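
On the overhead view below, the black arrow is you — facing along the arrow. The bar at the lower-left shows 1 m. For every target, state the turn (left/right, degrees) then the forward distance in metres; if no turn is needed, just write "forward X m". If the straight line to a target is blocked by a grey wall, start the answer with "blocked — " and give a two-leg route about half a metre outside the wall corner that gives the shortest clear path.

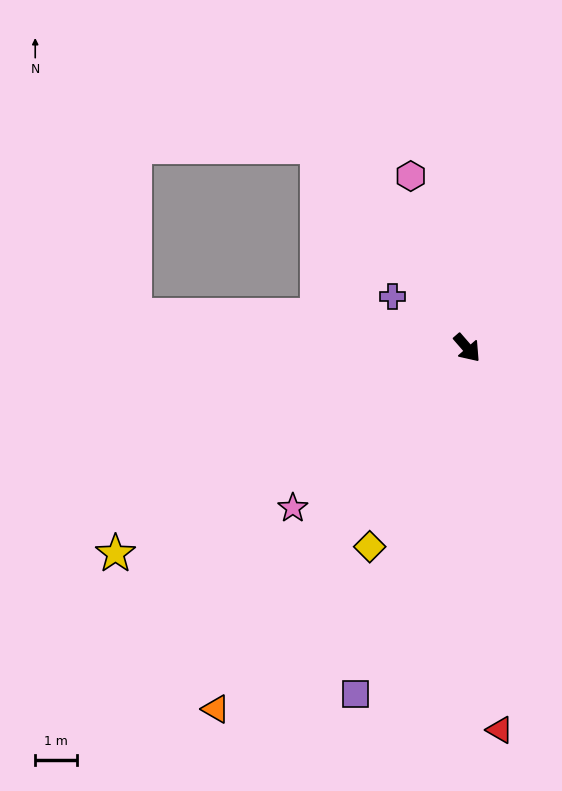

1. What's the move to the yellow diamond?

turn right 67°, forward 5.2 m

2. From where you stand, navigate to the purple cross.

turn right 166°, forward 2.1 m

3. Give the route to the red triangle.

turn right 36°, forward 9.1 m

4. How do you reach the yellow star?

turn right 101°, forward 9.6 m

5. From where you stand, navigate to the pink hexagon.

turn left 157°, forward 4.3 m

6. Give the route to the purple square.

turn right 59°, forward 8.6 m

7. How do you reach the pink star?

turn right 88°, forward 5.6 m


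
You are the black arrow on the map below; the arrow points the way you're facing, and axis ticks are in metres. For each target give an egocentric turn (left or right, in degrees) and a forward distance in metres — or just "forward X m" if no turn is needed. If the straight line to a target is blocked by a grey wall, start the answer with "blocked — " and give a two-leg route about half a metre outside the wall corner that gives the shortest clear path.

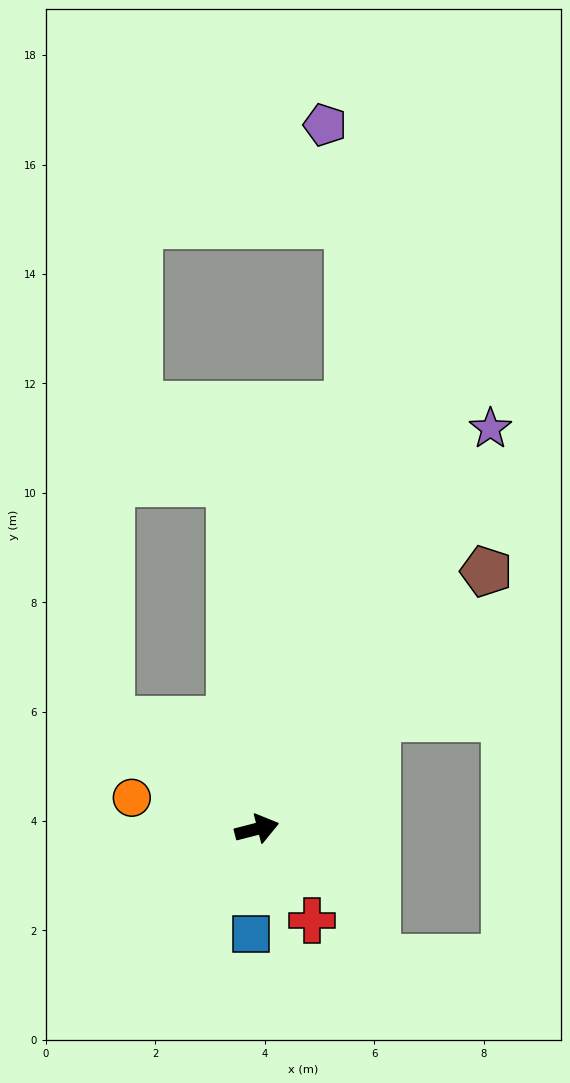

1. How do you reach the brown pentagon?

turn left 34°, forward 6.3 m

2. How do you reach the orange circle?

turn left 152°, forward 2.4 m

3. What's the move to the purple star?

turn left 45°, forward 8.5 m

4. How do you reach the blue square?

turn right 108°, forward 1.9 m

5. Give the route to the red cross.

turn right 73°, forward 2.0 m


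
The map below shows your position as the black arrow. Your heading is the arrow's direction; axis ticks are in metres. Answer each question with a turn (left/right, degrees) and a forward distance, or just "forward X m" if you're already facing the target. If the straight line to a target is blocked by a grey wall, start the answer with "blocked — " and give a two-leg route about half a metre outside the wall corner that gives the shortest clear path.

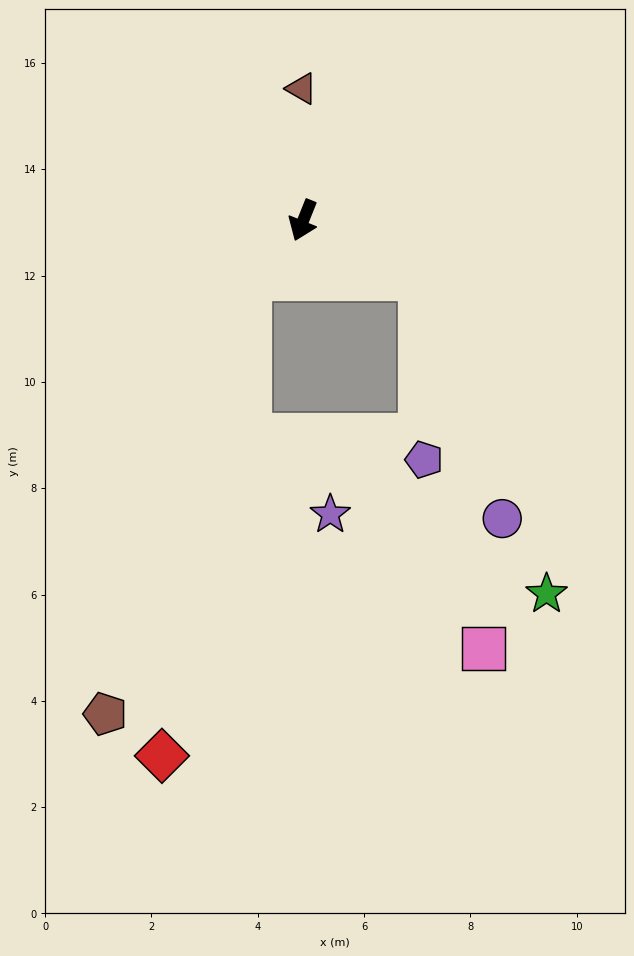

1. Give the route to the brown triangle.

turn right 157°, forward 2.5 m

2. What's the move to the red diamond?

blocked — turn right 21°, forward 1.5 m, then turn left 32°, forward 9.1 m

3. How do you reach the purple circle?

blocked — turn left 86°, forward 2.5 m, then turn right 46°, forward 4.8 m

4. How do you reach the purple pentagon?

blocked — turn left 86°, forward 2.5 m, then turn right 63°, forward 3.4 m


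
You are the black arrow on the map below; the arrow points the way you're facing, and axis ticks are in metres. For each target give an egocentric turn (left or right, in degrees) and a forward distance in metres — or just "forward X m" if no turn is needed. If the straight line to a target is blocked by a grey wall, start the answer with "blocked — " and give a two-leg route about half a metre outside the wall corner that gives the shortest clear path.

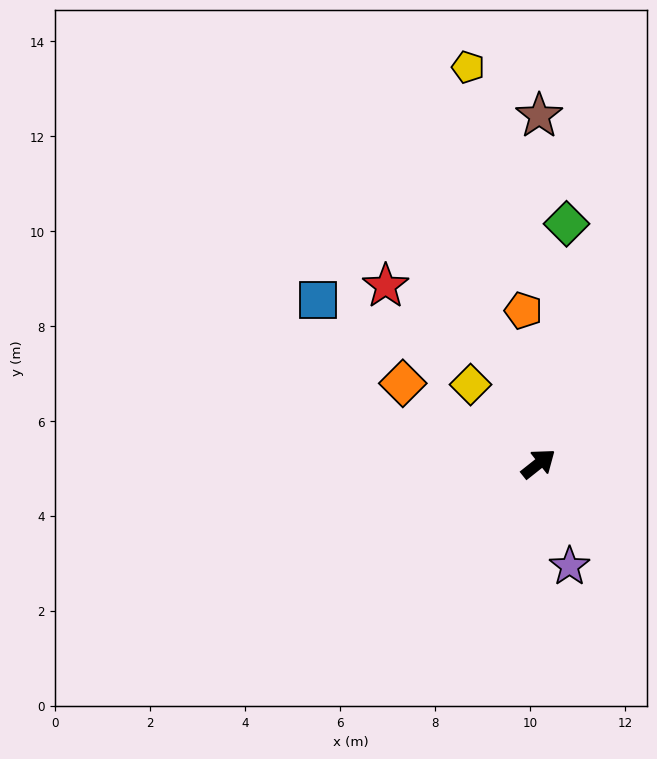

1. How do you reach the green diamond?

turn left 45°, forward 5.1 m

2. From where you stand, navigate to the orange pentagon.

turn left 57°, forward 3.2 m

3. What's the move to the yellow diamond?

turn left 92°, forward 2.2 m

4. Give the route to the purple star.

turn right 112°, forward 2.3 m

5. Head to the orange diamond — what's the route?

turn left 111°, forward 3.3 m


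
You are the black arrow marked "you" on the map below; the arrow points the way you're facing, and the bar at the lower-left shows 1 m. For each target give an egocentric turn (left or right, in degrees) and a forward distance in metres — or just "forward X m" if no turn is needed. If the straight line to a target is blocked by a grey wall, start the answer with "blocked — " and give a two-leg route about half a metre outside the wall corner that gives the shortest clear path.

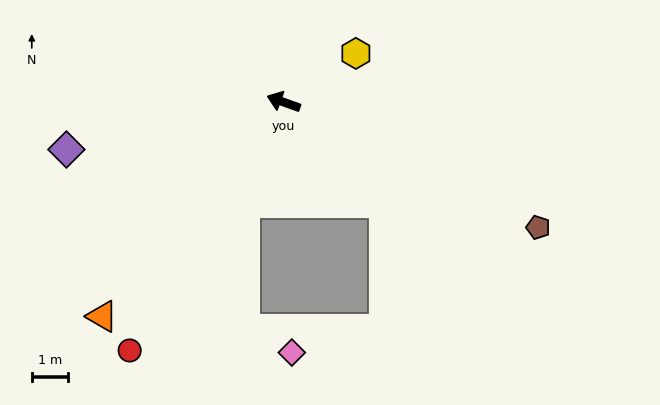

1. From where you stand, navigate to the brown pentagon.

turn left 174°, forward 7.9 m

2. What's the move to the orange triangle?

turn left 70°, forward 7.8 m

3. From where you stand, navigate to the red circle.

turn left 78°, forward 8.1 m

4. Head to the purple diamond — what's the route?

turn left 32°, forward 6.2 m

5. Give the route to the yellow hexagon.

turn right 126°, forward 2.4 m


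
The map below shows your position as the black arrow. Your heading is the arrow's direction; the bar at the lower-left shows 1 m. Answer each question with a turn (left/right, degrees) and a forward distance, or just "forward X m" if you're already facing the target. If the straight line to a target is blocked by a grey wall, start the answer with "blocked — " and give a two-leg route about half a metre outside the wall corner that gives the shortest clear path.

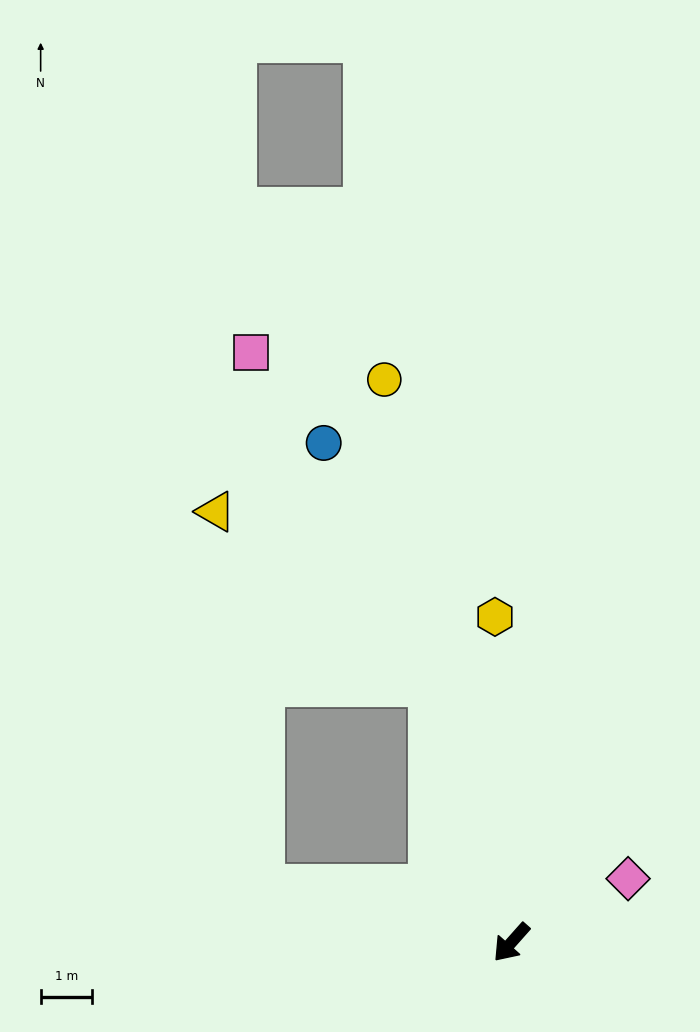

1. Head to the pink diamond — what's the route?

turn left 160°, forward 2.6 m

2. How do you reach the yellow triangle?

blocked — turn right 121°, forward 5.2 m, then turn left 34°, forward 5.3 m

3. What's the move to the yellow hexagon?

turn right 136°, forward 6.3 m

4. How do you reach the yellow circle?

turn right 126°, forward 11.2 m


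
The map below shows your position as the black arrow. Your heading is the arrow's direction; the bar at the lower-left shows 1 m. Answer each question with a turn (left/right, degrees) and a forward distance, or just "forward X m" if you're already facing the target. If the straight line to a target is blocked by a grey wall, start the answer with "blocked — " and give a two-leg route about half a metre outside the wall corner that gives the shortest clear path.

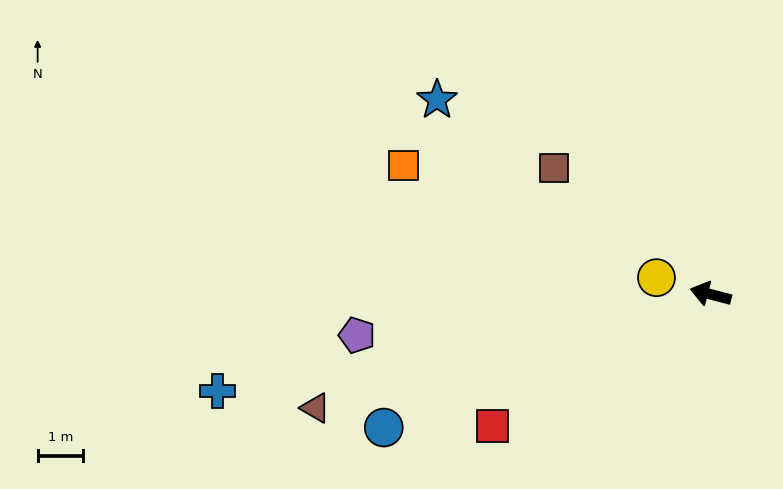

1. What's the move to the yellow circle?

turn right 3°, forward 1.3 m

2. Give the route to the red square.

turn left 46°, forward 5.6 m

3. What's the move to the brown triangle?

turn left 31°, forward 9.1 m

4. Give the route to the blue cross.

turn left 26°, forward 11.1 m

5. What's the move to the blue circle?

turn left 37°, forward 7.8 m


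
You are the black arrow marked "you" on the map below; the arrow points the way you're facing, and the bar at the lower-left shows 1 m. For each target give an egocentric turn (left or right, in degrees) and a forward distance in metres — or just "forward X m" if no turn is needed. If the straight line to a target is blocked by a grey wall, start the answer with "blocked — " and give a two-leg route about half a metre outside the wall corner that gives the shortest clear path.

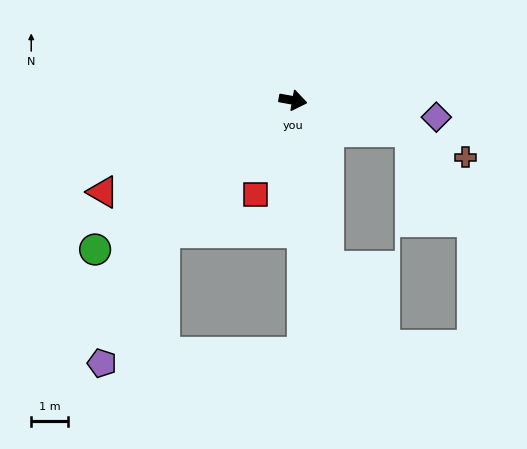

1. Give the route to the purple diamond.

turn left 3°, forward 3.9 m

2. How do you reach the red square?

turn right 102°, forward 2.7 m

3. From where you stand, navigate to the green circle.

turn right 133°, forward 6.7 m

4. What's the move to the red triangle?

turn right 144°, forward 5.7 m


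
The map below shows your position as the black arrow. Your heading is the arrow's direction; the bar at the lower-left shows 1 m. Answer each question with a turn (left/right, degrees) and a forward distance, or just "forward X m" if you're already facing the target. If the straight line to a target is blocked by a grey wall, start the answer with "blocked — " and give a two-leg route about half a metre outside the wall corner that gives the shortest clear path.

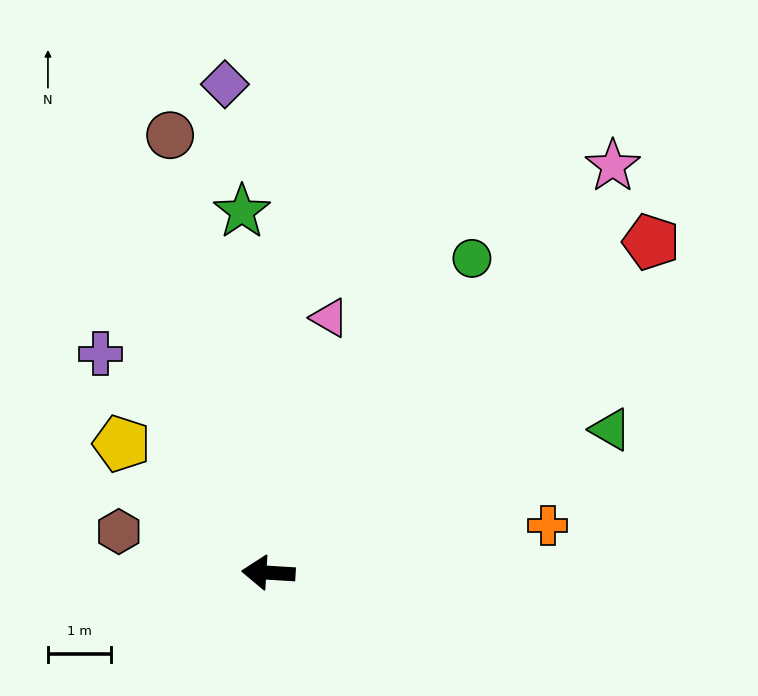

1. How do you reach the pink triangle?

turn right 100°, forward 4.2 m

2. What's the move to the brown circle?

turn right 74°, forward 7.1 m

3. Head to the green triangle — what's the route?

turn right 154°, forward 5.9 m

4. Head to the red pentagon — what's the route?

turn right 136°, forward 8.1 m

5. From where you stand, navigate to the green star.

turn right 82°, forward 5.8 m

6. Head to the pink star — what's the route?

turn right 127°, forward 8.5 m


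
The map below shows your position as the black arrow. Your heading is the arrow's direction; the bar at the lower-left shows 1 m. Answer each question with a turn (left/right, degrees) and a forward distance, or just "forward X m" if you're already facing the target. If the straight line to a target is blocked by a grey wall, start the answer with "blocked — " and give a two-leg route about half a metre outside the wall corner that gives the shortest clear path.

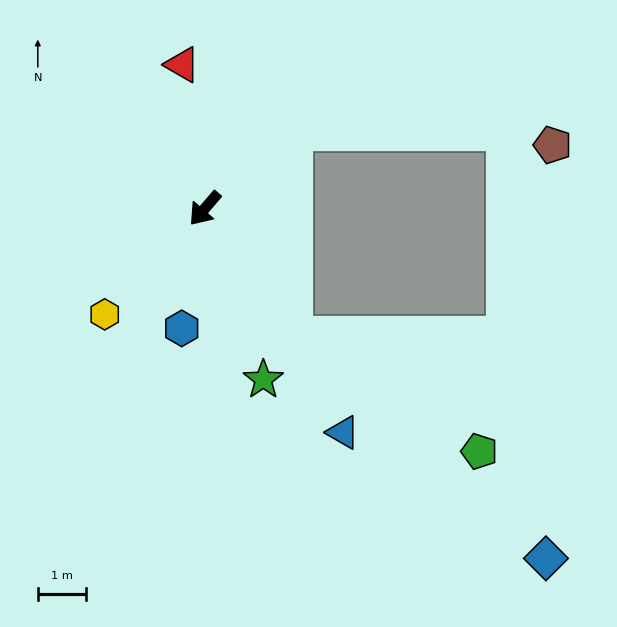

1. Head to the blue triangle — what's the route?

turn left 72°, forward 5.5 m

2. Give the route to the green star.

turn left 60°, forward 3.8 m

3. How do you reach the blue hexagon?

turn left 30°, forward 2.6 m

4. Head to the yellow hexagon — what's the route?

turn right 3°, forward 3.0 m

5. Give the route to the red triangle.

turn right 130°, forward 3.0 m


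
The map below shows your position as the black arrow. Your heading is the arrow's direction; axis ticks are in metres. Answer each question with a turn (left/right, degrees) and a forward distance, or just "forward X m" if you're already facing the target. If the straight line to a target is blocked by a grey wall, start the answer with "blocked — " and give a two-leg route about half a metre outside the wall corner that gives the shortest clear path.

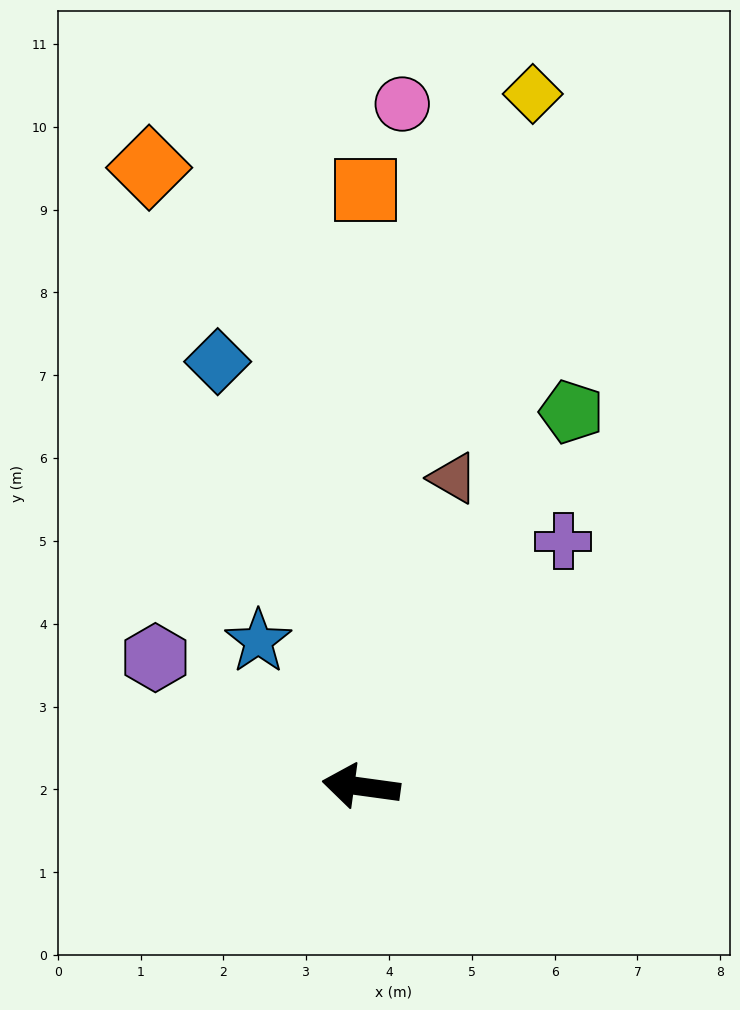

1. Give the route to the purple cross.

turn right 122°, forward 3.8 m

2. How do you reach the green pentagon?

turn right 111°, forward 5.2 m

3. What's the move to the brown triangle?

turn right 99°, forward 3.9 m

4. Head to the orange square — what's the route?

turn right 83°, forward 7.2 m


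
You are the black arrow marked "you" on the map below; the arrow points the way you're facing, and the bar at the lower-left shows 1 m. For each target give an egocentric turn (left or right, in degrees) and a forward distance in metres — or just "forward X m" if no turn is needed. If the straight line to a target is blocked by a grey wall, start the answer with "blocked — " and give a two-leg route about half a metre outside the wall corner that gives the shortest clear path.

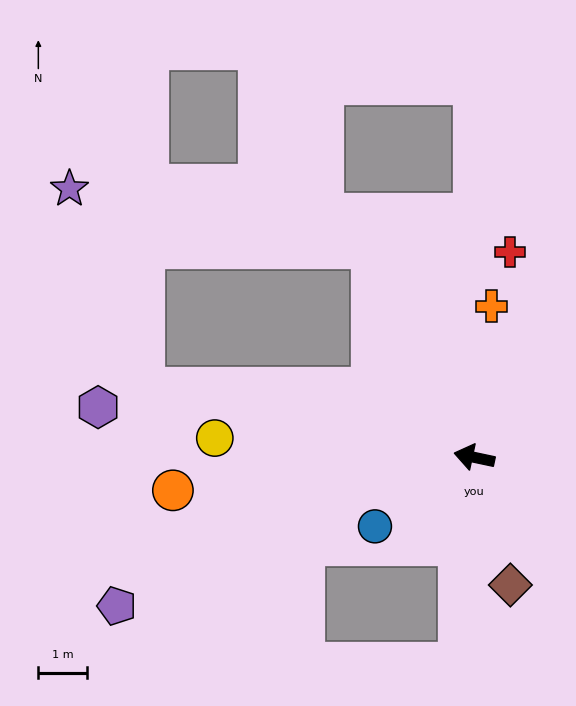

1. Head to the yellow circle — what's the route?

turn left 8°, forward 5.3 m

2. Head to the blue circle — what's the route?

turn left 47°, forward 2.5 m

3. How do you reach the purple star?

blocked — turn right 52°, forward 4.8 m, then turn left 53°, forward 6.3 m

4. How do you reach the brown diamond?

turn left 118°, forward 2.7 m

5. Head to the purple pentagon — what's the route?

turn left 35°, forward 7.9 m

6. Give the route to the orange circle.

turn left 18°, forward 6.2 m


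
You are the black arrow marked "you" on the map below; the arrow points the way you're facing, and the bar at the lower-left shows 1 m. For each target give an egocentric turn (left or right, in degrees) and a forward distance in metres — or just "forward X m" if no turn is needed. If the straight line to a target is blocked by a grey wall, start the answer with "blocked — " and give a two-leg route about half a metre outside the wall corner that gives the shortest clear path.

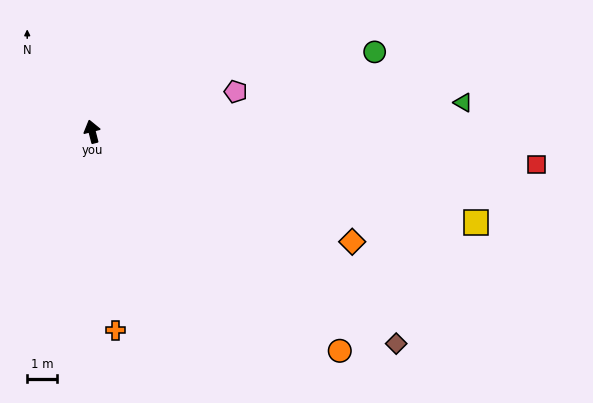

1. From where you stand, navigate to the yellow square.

turn right 118°, forward 13.2 m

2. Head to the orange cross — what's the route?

turn left 172°, forward 6.7 m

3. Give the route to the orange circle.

turn right 146°, forward 11.1 m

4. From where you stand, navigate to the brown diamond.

turn right 139°, forward 12.4 m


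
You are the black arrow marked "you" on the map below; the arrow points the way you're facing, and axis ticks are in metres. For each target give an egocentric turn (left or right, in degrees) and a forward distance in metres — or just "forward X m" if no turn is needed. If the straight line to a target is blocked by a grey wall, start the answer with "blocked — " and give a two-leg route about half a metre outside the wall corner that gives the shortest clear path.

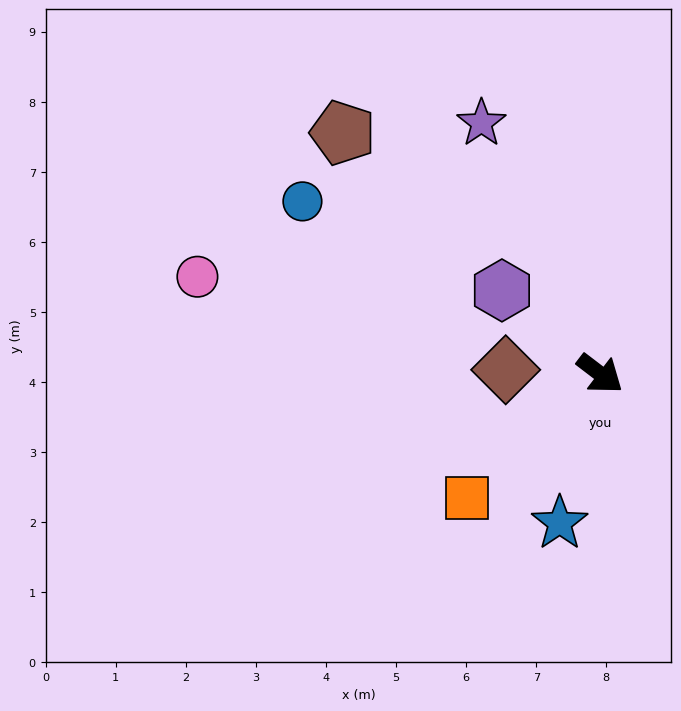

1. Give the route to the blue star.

turn right 68°, forward 2.2 m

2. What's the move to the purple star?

turn left 153°, forward 4.0 m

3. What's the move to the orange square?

turn right 100°, forward 2.6 m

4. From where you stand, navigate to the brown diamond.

turn right 145°, forward 1.3 m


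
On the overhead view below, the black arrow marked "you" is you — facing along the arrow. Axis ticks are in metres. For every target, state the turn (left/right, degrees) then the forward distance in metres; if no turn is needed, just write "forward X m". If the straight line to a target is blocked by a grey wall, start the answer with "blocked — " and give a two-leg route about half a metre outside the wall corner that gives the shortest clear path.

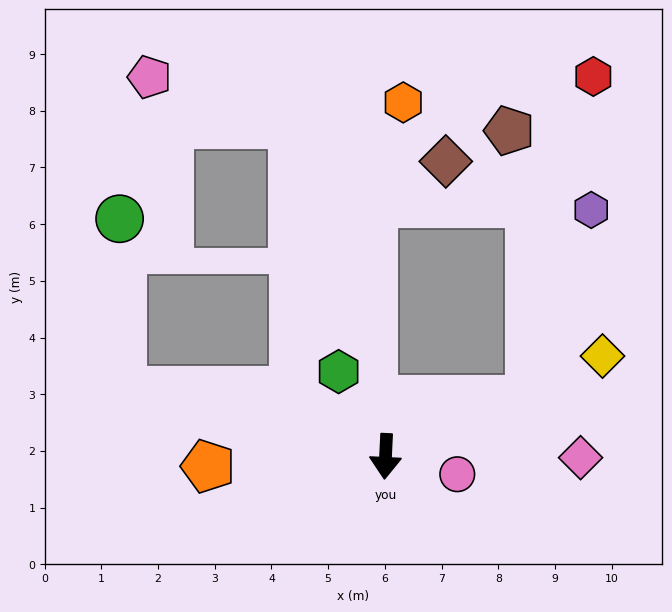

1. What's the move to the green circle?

blocked — turn right 101°, forward 4.8 m, then turn right 75°, forward 3.0 m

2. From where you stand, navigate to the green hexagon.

turn right 148°, forward 1.7 m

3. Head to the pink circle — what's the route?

turn left 79°, forward 1.3 m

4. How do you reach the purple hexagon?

blocked — turn left 114°, forward 2.7 m, then turn left 51°, forward 3.5 m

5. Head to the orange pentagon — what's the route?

turn right 84°, forward 3.1 m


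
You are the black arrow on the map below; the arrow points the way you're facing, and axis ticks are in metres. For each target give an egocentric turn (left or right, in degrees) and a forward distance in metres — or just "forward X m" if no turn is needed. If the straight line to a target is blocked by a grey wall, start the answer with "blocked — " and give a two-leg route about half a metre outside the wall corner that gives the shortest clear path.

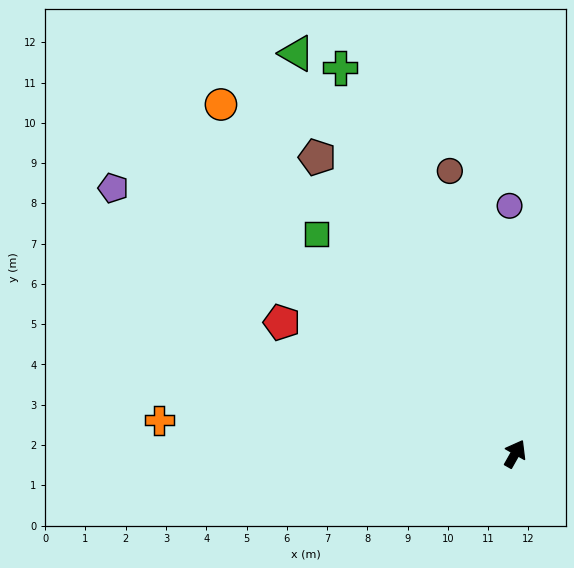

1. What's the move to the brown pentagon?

turn left 63°, forward 8.8 m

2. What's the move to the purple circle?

turn left 31°, forward 6.2 m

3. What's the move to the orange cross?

turn left 114°, forward 8.9 m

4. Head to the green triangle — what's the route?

turn left 58°, forward 11.3 m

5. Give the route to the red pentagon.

turn left 90°, forward 6.6 m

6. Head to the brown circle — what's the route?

turn left 42°, forward 7.2 m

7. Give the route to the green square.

turn left 72°, forward 7.4 m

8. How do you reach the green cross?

turn left 54°, forward 10.5 m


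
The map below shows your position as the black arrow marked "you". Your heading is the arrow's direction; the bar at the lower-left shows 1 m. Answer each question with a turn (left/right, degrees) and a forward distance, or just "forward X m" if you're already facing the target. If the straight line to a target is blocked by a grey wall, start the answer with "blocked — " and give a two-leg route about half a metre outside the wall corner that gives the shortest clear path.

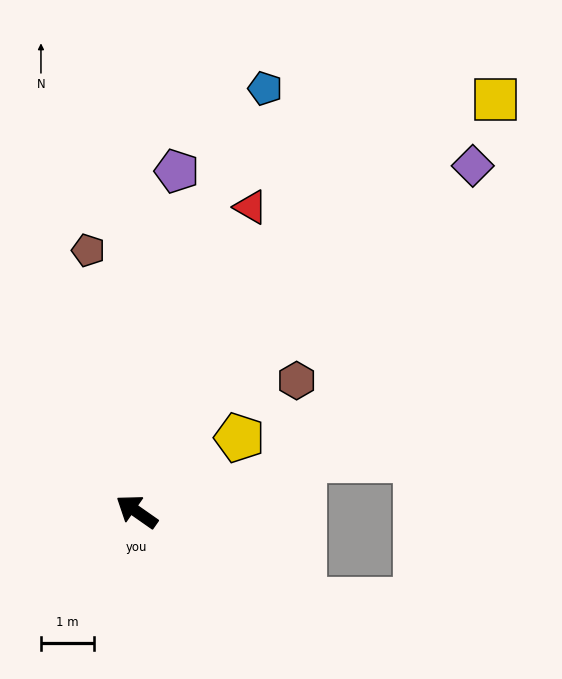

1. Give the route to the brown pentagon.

turn right 45°, forward 5.0 m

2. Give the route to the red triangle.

turn right 76°, forward 6.2 m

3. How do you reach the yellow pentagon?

turn right 109°, forward 2.4 m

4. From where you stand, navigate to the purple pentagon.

turn right 62°, forward 6.5 m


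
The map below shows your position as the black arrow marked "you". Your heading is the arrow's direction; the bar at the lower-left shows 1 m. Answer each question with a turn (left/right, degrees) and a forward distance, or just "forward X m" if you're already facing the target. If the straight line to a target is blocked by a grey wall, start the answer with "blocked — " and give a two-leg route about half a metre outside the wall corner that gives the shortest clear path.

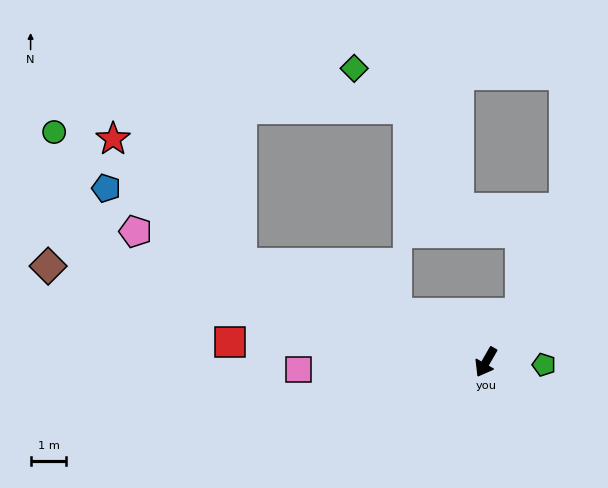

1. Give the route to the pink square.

turn right 58°, forward 5.2 m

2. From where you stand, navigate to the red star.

blocked — turn right 82°, forward 7.3 m, then turn right 22°, forward 5.0 m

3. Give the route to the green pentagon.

turn left 117°, forward 1.6 m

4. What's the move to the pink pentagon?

turn right 81°, forward 10.4 m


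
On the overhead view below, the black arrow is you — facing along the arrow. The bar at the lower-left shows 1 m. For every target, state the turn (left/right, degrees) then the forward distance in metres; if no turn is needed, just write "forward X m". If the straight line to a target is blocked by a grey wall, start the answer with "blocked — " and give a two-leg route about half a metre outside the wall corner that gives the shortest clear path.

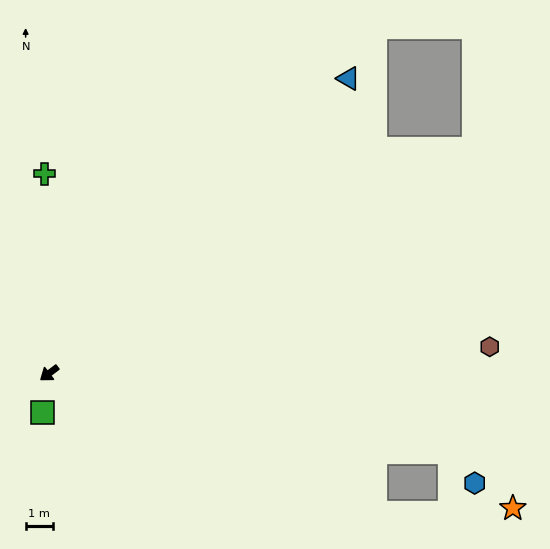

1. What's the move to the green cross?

turn right 126°, forward 7.3 m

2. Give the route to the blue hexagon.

blocked — turn left 132°, forward 14.9 m, then turn right 39°, forward 1.4 m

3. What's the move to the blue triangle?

turn right 173°, forward 15.3 m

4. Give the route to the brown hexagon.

turn left 146°, forward 16.1 m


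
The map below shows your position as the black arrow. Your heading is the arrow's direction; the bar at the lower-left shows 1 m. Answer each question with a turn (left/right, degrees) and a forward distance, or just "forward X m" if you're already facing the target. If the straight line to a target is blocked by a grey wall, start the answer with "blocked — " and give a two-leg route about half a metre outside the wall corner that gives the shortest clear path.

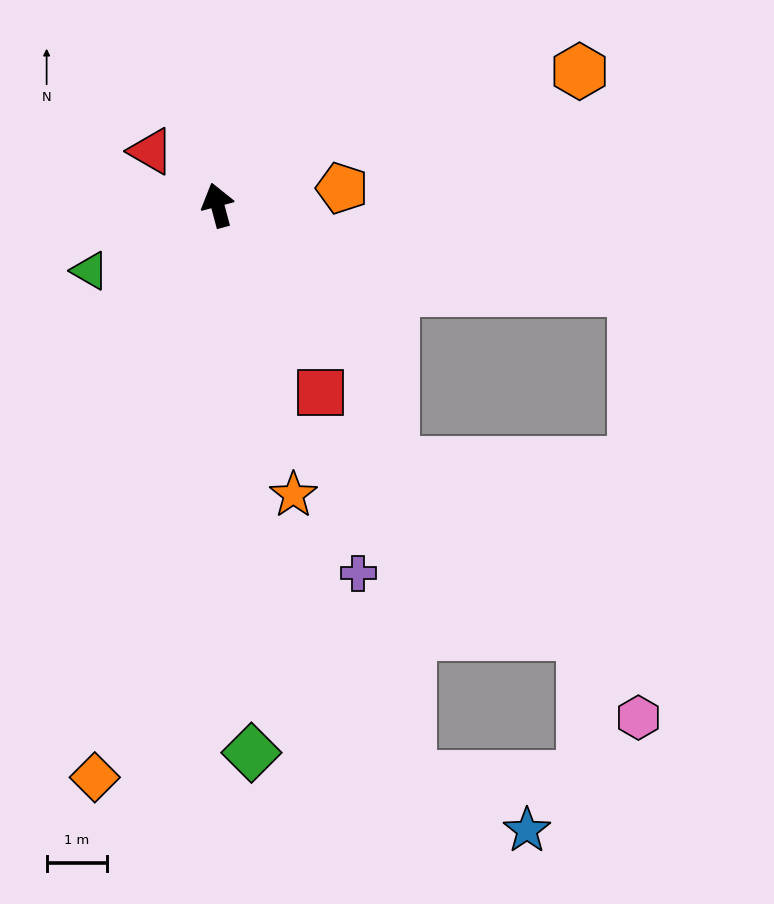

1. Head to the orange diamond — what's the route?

turn left 153°, forward 9.7 m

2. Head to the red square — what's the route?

turn right 166°, forward 3.5 m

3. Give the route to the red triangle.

turn left 36°, forward 1.4 m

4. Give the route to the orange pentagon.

turn right 97°, forward 2.1 m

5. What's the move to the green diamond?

turn left 169°, forward 9.1 m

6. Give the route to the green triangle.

turn left 102°, forward 2.4 m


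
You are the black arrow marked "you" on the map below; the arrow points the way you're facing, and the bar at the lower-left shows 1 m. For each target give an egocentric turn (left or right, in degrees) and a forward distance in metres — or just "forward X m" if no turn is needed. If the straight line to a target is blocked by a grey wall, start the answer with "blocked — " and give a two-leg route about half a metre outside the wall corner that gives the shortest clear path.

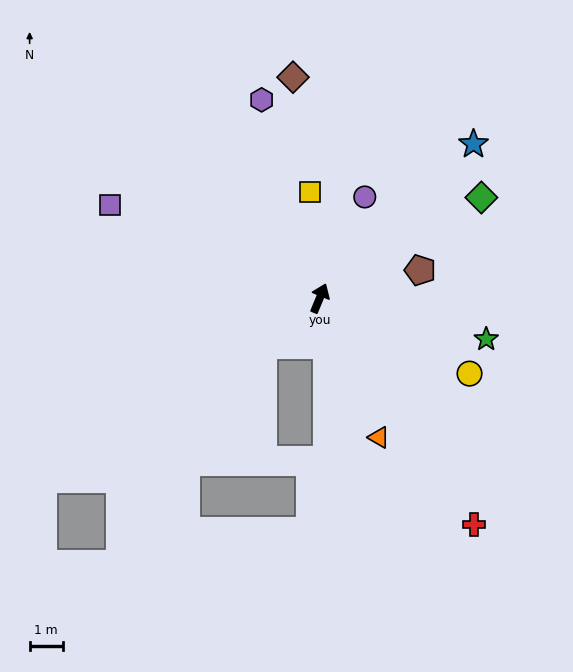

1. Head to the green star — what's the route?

turn right 81°, forward 5.2 m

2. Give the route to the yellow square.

turn left 28°, forward 3.2 m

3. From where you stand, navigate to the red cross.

turn right 123°, forward 8.3 m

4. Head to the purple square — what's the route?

turn left 88°, forward 7.0 m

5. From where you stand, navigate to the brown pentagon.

turn right 52°, forward 3.2 m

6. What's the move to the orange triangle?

turn right 135°, forward 4.6 m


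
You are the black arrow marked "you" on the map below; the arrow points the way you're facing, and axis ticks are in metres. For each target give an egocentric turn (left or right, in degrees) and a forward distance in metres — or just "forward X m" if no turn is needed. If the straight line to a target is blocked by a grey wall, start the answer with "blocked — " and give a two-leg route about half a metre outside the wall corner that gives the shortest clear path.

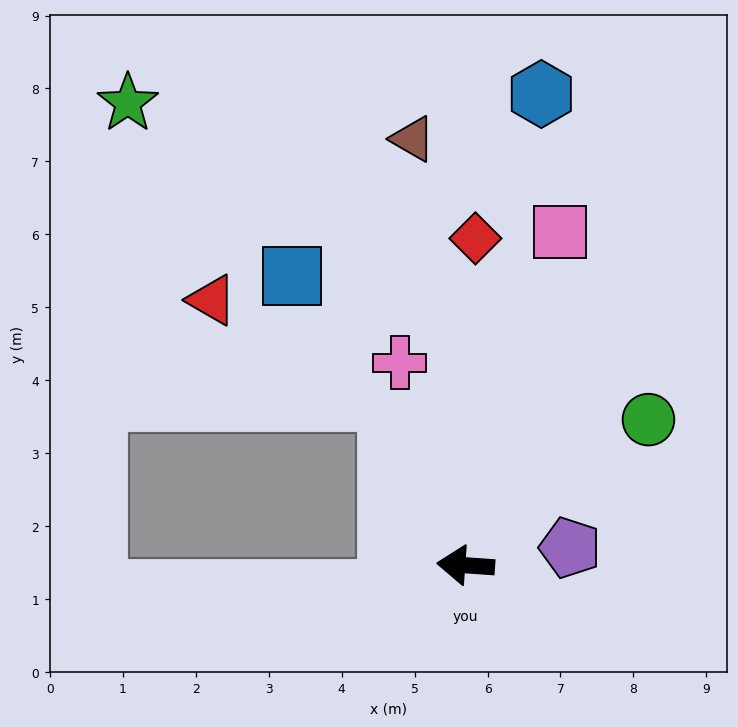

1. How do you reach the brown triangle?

turn right 79°, forward 5.9 m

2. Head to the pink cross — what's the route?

turn right 68°, forward 2.9 m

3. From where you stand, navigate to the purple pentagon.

turn right 166°, forward 1.5 m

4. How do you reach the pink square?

turn right 102°, forward 4.8 m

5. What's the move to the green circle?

turn right 137°, forward 3.2 m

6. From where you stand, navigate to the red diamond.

turn right 88°, forward 4.5 m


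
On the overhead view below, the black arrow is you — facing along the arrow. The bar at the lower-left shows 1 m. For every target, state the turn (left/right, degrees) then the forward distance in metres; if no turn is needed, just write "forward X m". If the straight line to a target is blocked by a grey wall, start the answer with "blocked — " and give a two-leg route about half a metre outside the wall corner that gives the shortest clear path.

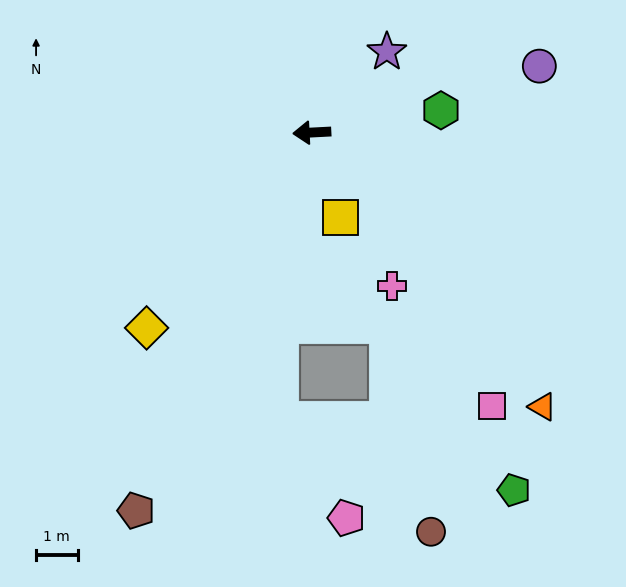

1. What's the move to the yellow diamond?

turn left 47°, forward 6.2 m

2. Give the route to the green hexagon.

turn right 173°, forward 3.1 m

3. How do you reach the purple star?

turn right 136°, forward 2.6 m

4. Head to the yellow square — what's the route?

turn left 106°, forward 2.2 m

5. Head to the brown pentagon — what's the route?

turn left 62°, forward 10.0 m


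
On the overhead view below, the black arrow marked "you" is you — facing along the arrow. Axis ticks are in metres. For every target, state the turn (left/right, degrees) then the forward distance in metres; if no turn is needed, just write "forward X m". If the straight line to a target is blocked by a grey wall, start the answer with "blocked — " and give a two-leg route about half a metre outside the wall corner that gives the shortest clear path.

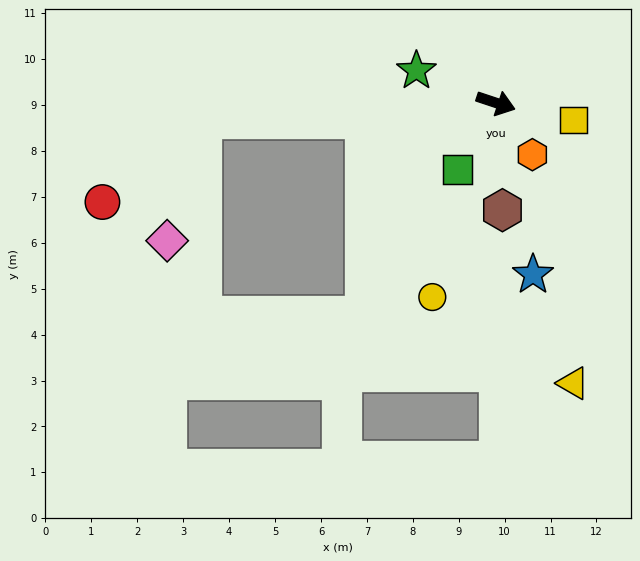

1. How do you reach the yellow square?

turn left 6°, forward 1.7 m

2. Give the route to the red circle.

blocked — turn right 158°, forward 6.4 m, then turn left 36°, forward 2.8 m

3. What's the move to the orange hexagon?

turn right 37°, forward 1.4 m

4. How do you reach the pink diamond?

blocked — turn right 158°, forward 6.4 m, then turn left 70°, forward 2.7 m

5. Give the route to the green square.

turn right 101°, forward 1.7 m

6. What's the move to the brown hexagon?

turn right 68°, forward 2.3 m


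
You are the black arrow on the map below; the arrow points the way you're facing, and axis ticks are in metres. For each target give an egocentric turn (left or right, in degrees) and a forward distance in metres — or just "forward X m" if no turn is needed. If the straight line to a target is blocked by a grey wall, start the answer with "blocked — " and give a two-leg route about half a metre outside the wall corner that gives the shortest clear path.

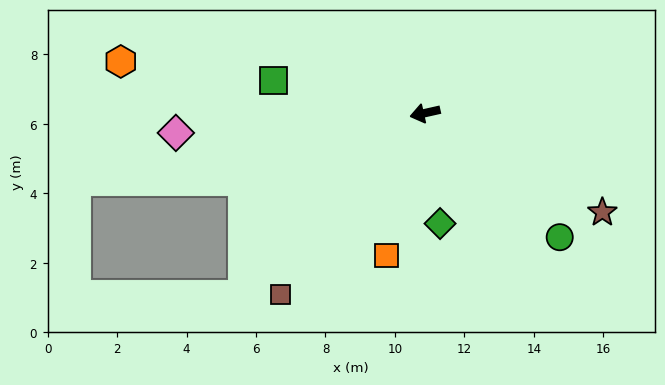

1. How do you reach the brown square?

turn left 39°, forward 6.7 m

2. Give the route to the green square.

turn right 25°, forward 4.5 m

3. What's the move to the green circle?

turn left 125°, forward 5.3 m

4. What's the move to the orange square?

turn left 62°, forward 4.3 m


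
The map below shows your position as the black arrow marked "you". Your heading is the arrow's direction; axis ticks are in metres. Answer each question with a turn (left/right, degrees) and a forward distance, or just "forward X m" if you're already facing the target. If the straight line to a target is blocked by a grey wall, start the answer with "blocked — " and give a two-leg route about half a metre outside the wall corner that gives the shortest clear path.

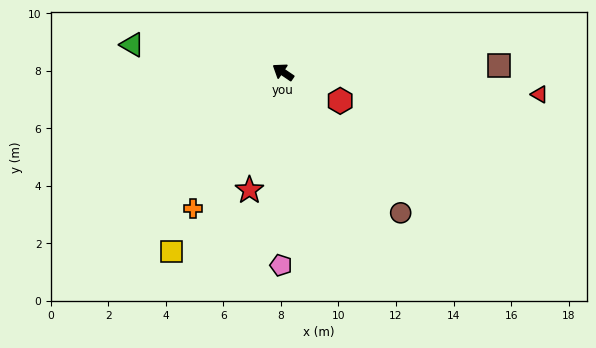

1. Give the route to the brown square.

turn right 144°, forward 7.5 m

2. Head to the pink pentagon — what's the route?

turn left 124°, forward 6.7 m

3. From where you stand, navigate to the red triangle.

turn right 151°, forward 8.9 m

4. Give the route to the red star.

turn left 108°, forward 4.3 m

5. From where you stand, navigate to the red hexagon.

turn right 173°, forward 2.2 m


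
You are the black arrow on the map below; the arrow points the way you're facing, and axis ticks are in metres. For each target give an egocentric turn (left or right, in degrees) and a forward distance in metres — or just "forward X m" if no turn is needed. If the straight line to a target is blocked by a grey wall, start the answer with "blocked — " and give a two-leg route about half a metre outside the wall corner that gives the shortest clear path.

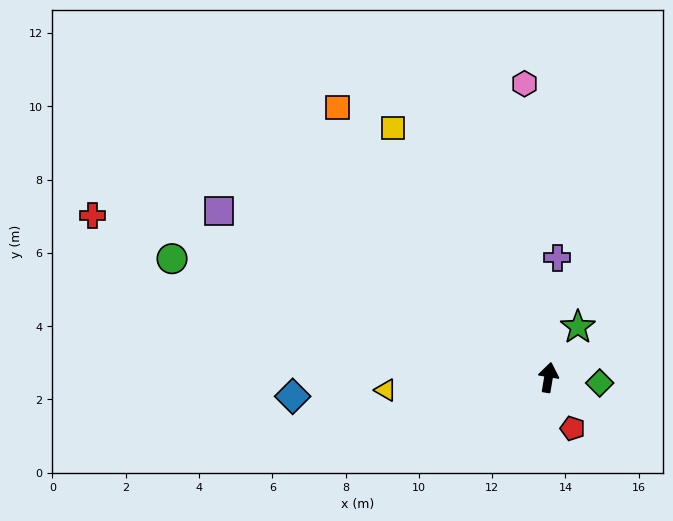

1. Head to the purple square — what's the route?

turn left 73°, forward 10.1 m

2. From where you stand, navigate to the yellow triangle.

turn left 104°, forward 4.5 m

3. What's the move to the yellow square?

turn left 41°, forward 8.0 m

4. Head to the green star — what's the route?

turn right 21°, forward 1.6 m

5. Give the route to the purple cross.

turn left 5°, forward 3.3 m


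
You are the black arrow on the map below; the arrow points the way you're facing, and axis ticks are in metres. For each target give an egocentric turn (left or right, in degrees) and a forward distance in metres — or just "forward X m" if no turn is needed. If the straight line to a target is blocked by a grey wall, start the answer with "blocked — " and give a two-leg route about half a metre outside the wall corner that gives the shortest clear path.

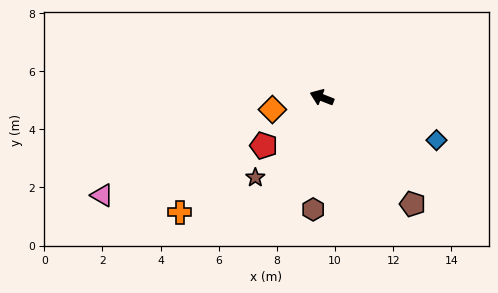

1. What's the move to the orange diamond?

turn left 35°, forward 1.7 m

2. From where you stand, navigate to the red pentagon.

turn left 61°, forward 2.6 m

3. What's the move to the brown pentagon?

turn left 152°, forward 4.8 m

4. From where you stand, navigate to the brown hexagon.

turn left 107°, forward 3.9 m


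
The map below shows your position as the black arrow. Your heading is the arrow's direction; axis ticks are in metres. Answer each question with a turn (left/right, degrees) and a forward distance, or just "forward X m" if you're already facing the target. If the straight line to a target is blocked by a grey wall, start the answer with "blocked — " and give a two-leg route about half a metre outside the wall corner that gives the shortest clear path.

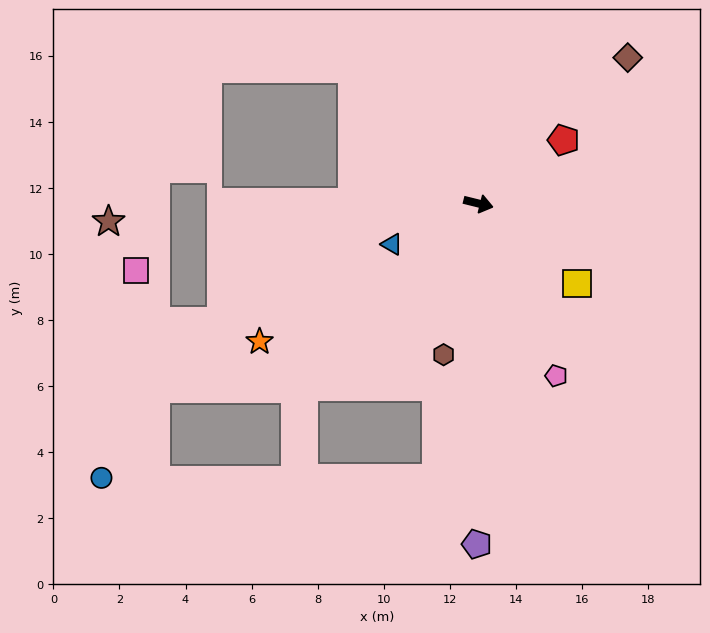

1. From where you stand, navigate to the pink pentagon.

turn right 52°, forward 5.7 m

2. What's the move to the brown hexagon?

turn right 89°, forward 4.7 m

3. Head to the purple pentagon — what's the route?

turn right 76°, forward 10.3 m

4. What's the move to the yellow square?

turn right 25°, forward 3.8 m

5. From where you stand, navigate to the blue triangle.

turn right 141°, forward 2.9 m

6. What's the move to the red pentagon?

turn left 51°, forward 3.2 m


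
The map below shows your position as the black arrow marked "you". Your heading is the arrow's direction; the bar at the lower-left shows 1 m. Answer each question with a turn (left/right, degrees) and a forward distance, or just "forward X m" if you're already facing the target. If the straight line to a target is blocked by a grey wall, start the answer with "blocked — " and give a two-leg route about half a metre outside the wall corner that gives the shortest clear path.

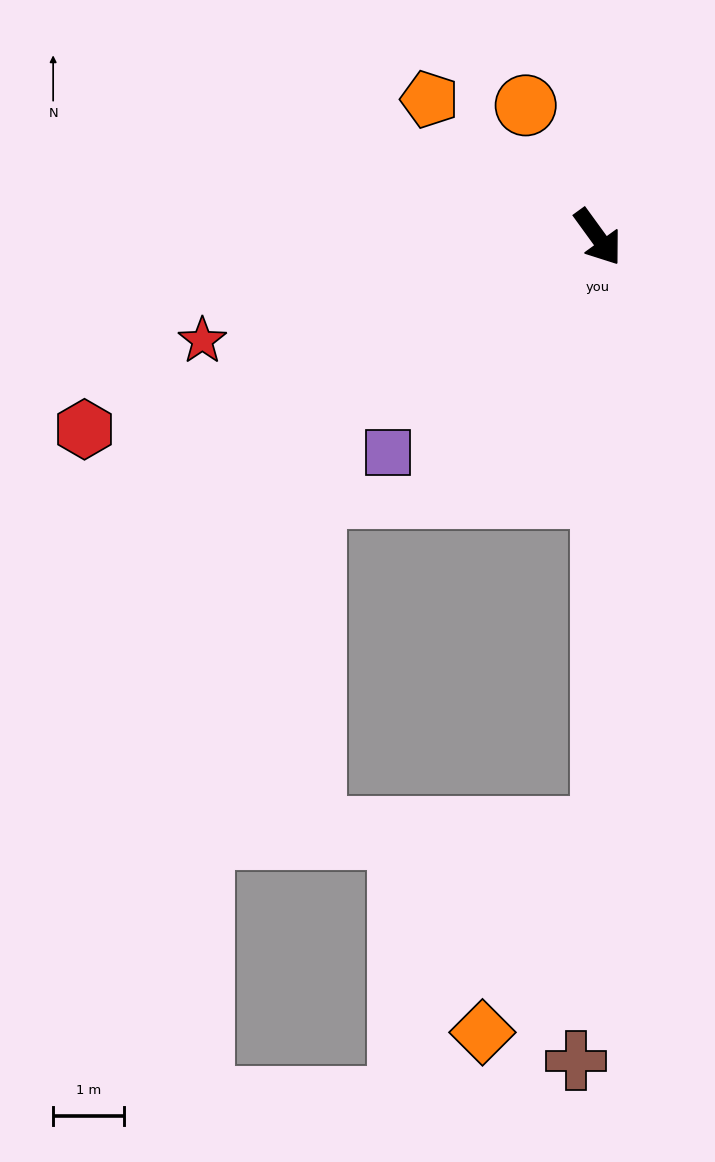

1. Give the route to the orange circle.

turn left 173°, forward 2.1 m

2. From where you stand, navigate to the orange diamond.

blocked — turn right 36°, forward 8.3 m, then turn right 30°, forward 3.3 m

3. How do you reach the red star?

turn right 111°, forward 5.7 m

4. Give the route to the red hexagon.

turn right 105°, forward 7.7 m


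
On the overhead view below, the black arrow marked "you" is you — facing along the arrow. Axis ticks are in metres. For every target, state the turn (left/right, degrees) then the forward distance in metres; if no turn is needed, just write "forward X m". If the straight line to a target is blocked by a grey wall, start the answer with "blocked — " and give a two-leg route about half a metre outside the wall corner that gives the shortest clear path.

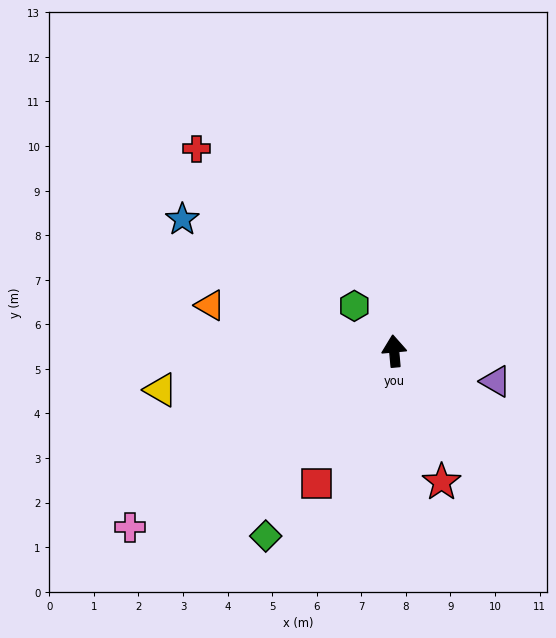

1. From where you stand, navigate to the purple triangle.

turn right 112°, forward 2.4 m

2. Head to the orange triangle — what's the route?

turn left 71°, forward 4.3 m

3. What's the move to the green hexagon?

turn left 36°, forward 1.4 m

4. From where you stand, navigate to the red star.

turn right 165°, forward 3.1 m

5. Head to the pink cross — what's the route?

turn left 119°, forward 7.1 m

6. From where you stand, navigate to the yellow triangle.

turn left 94°, forward 5.3 m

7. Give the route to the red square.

turn left 144°, forward 3.4 m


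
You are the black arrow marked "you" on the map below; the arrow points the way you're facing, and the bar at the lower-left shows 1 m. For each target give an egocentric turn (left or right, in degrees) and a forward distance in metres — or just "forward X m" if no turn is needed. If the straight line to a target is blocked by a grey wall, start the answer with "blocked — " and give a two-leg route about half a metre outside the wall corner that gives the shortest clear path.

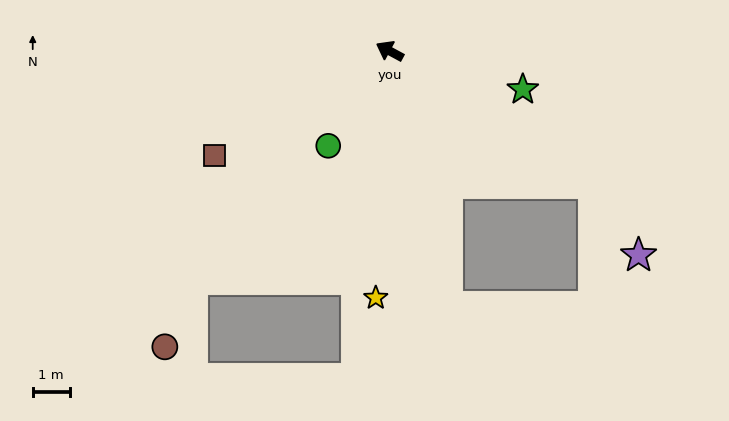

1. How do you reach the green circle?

turn left 85°, forward 3.1 m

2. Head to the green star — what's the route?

turn right 168°, forward 3.8 m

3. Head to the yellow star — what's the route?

turn left 115°, forward 6.7 m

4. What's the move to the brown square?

turn left 59°, forward 5.5 m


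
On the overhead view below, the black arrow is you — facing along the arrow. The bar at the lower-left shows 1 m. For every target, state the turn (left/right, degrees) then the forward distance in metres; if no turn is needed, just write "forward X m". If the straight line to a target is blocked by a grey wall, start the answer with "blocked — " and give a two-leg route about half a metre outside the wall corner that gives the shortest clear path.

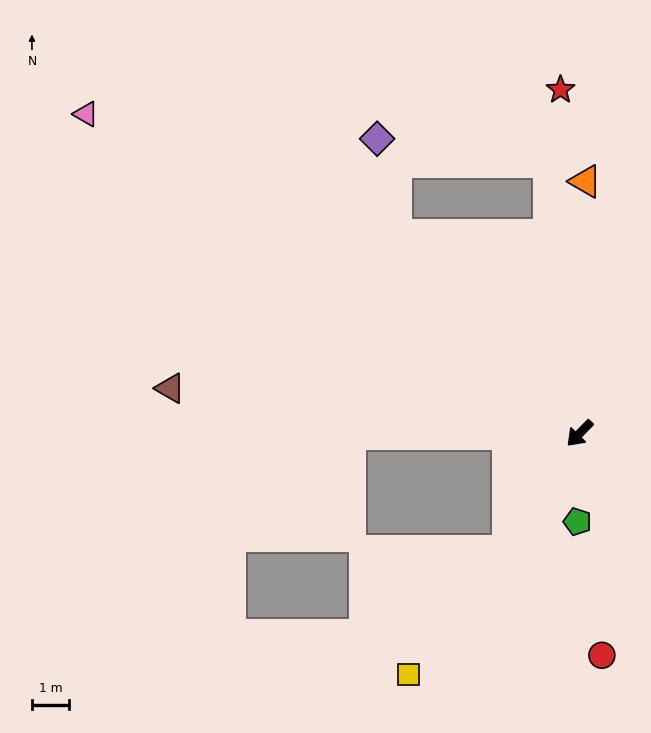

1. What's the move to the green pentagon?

turn left 43°, forward 2.4 m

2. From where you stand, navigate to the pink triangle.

turn right 79°, forward 15.9 m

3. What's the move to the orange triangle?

turn right 137°, forward 6.8 m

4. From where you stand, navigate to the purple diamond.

blocked — turn right 93°, forward 7.3 m, then turn right 31°, forward 2.7 m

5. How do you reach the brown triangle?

turn right 52°, forward 11.2 m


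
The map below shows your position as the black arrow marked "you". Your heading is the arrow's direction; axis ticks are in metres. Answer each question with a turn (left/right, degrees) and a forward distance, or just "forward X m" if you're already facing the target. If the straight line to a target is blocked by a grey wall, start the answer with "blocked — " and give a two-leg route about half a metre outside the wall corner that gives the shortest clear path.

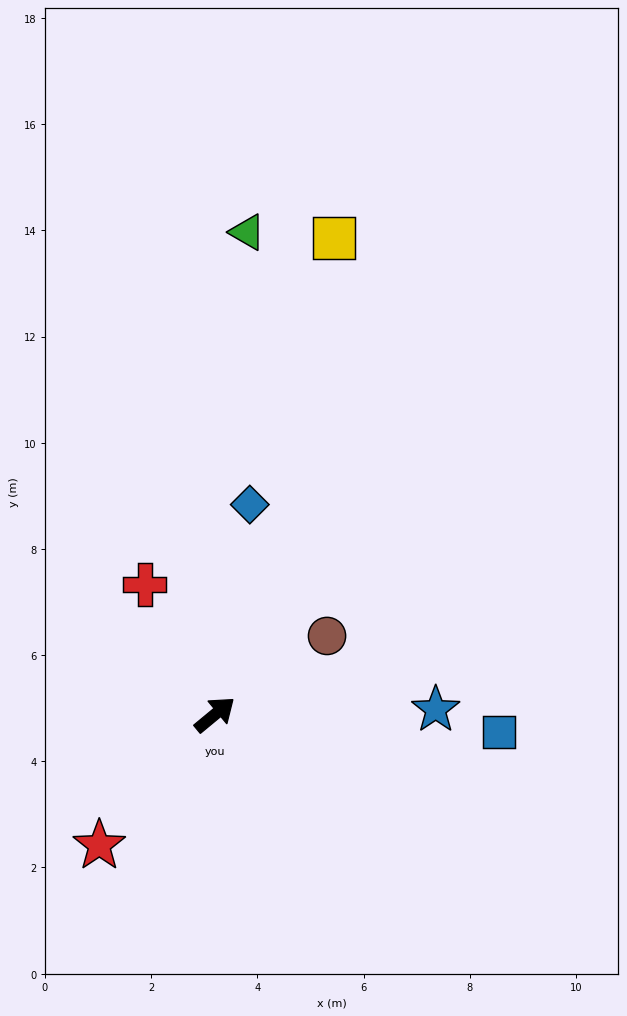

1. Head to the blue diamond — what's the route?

turn left 41°, forward 4.0 m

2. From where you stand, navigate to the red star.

turn right 171°, forward 3.3 m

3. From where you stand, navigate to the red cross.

turn left 79°, forward 2.8 m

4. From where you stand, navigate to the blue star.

turn right 38°, forward 4.2 m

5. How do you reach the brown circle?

turn right 5°, forward 2.6 m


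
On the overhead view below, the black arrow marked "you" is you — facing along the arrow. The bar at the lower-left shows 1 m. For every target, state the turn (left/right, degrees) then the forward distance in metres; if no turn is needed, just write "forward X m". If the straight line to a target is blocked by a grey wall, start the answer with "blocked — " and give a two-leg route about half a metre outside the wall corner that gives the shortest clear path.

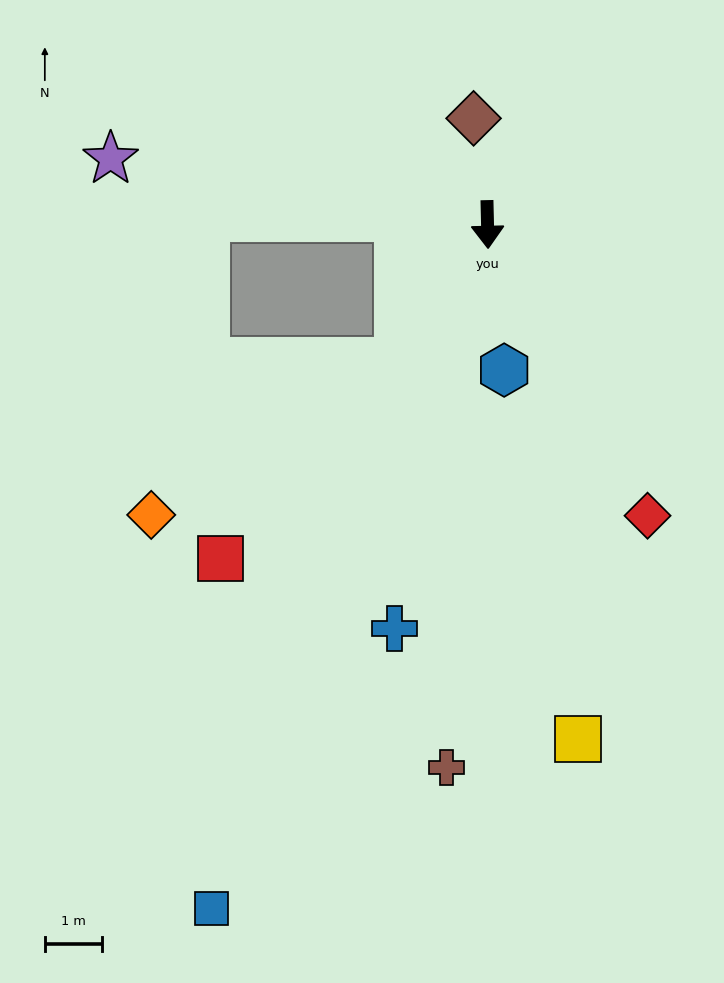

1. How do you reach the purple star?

turn right 101°, forward 6.7 m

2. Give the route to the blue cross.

turn right 14°, forward 7.2 m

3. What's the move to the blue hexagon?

turn left 5°, forward 2.5 m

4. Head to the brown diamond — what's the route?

turn right 174°, forward 1.9 m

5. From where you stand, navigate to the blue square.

turn right 23°, forward 12.8 m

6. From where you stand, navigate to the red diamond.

turn left 27°, forward 5.8 m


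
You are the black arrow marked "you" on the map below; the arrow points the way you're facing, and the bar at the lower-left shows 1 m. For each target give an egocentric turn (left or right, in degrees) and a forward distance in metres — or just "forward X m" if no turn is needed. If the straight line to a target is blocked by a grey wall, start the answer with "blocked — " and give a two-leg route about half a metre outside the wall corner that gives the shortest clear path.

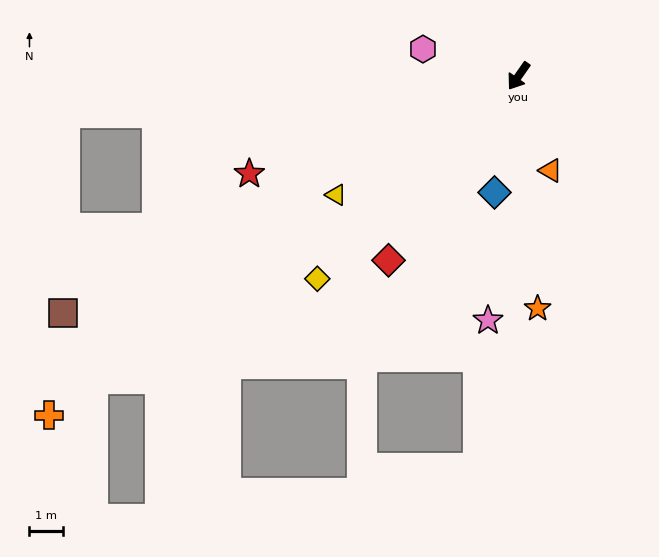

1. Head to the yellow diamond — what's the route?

turn right 10°, forward 8.4 m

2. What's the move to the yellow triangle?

turn right 22°, forward 6.4 m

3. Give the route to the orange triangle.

turn left 54°, forward 3.0 m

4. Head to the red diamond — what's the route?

forward 6.7 m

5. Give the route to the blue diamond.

turn left 23°, forward 3.5 m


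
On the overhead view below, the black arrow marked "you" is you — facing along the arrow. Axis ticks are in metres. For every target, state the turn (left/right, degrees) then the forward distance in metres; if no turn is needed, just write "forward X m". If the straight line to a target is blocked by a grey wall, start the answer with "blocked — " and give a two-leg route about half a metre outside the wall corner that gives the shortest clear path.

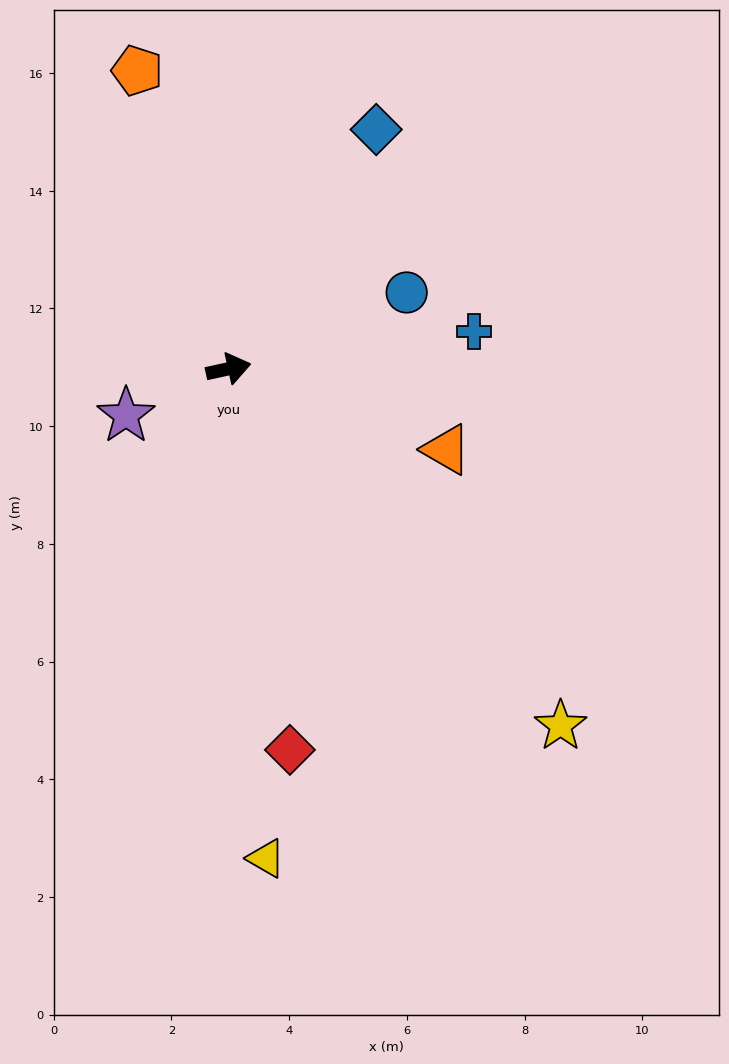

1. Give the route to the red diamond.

turn right 93°, forward 6.6 m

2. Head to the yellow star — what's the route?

turn right 59°, forward 8.3 m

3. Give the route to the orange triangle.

turn right 33°, forward 3.9 m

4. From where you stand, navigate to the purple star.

turn right 168°, forward 1.9 m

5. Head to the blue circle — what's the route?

turn left 11°, forward 3.3 m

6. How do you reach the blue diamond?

turn left 46°, forward 4.8 m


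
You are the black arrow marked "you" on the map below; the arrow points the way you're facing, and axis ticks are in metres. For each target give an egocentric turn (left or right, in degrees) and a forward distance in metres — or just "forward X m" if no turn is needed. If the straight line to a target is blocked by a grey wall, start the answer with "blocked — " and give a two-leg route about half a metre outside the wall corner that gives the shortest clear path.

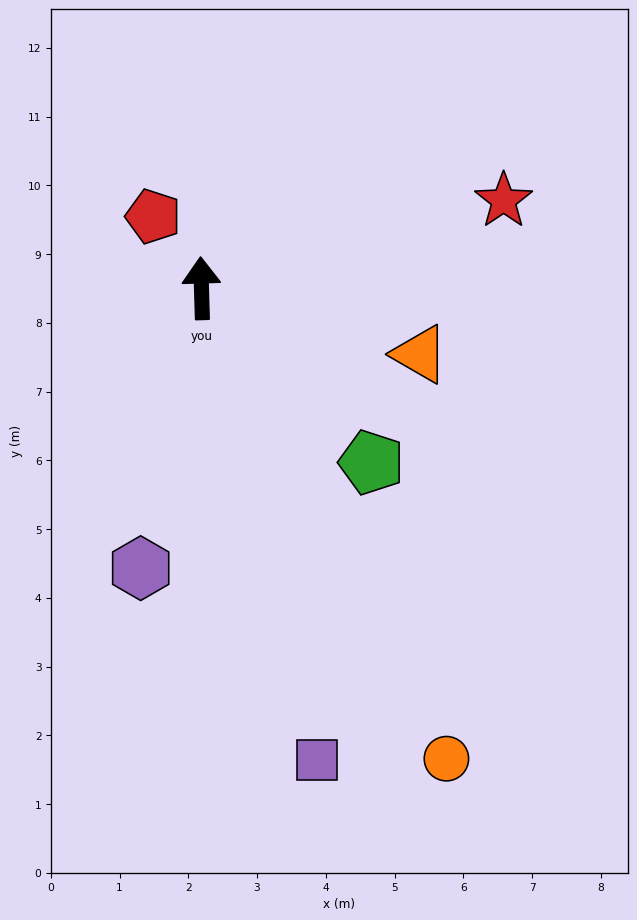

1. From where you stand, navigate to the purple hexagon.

turn left 166°, forward 4.2 m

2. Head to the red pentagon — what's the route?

turn left 32°, forward 1.3 m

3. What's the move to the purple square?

turn right 168°, forward 7.1 m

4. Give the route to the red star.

turn right 76°, forward 4.6 m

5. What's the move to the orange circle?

turn right 154°, forward 7.7 m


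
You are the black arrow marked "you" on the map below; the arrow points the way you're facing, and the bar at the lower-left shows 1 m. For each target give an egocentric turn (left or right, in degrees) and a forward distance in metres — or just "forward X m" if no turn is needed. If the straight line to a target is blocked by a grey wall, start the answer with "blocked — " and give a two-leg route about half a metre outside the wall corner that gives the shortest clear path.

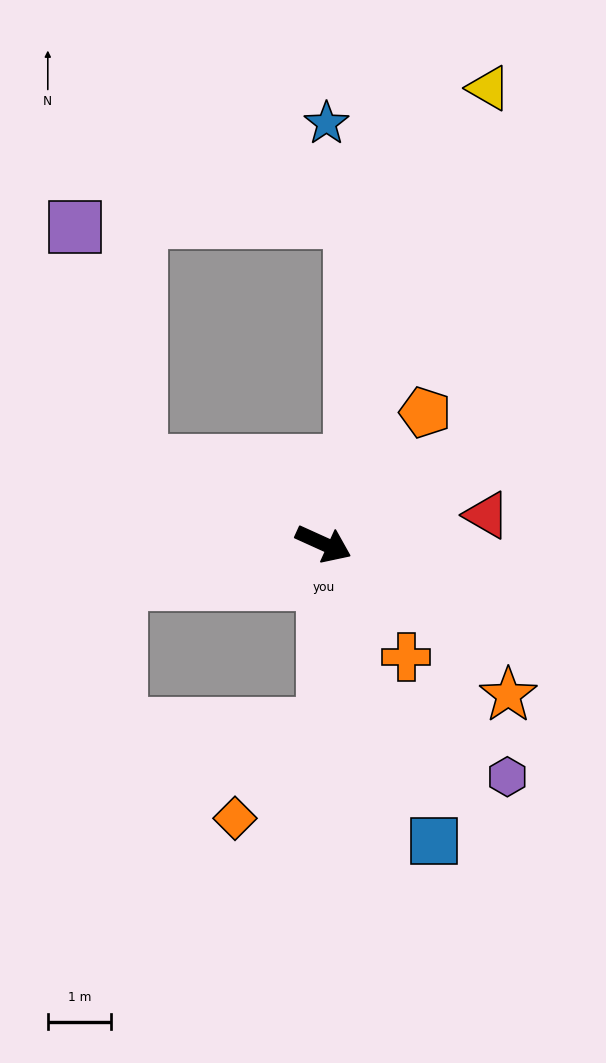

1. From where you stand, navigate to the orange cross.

turn right 29°, forward 2.2 m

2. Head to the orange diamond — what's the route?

blocked — turn right 66°, forward 2.8 m, then turn right 43°, forward 2.0 m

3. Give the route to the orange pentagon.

turn left 77°, forward 2.6 m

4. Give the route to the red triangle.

turn left 34°, forward 2.6 m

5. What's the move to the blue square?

turn right 45°, forward 5.0 m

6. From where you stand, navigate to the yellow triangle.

turn left 94°, forward 7.6 m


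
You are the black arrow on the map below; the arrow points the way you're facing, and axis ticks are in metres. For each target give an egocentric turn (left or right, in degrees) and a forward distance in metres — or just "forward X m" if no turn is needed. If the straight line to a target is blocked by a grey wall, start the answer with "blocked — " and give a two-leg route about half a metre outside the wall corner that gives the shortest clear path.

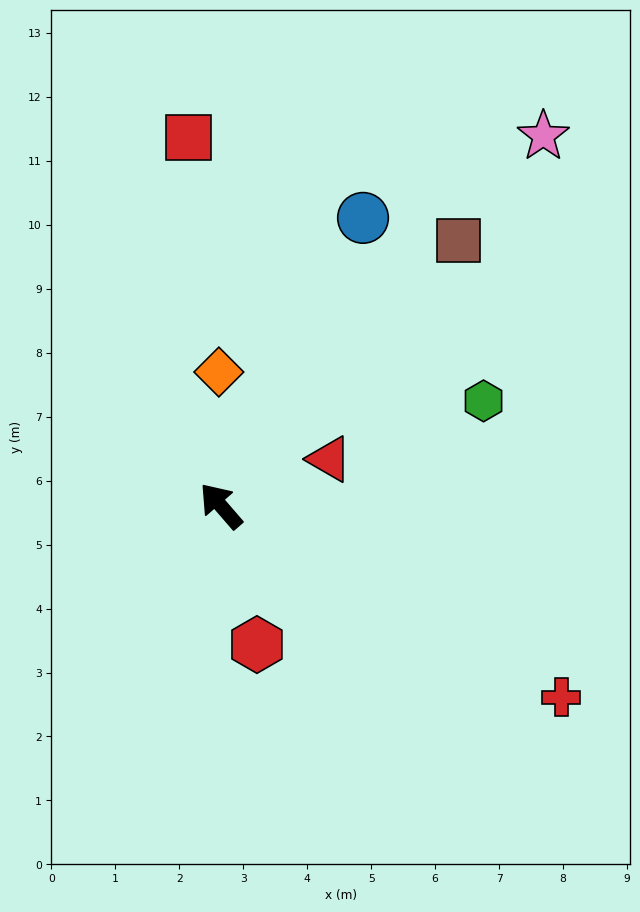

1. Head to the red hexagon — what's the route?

turn left 154°, forward 2.2 m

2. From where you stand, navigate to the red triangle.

turn right 108°, forward 1.8 m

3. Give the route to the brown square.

turn right 83°, forward 5.6 m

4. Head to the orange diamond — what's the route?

turn right 40°, forward 2.1 m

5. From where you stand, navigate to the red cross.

turn right 160°, forward 6.1 m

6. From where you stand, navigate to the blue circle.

turn right 67°, forward 5.0 m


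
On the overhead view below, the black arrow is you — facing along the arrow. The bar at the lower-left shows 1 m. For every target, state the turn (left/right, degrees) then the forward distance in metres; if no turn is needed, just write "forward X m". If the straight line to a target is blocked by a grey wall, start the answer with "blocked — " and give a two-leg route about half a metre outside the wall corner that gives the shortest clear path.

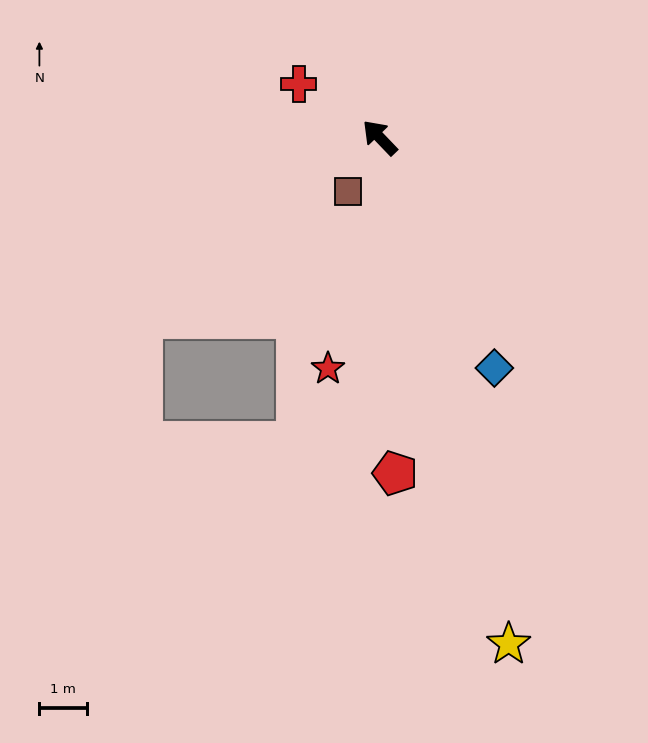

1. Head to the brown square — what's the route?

turn left 106°, forward 1.3 m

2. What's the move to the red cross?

turn left 13°, forward 2.0 m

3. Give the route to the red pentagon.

turn left 139°, forward 7.0 m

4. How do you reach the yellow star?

turn left 151°, forward 10.9 m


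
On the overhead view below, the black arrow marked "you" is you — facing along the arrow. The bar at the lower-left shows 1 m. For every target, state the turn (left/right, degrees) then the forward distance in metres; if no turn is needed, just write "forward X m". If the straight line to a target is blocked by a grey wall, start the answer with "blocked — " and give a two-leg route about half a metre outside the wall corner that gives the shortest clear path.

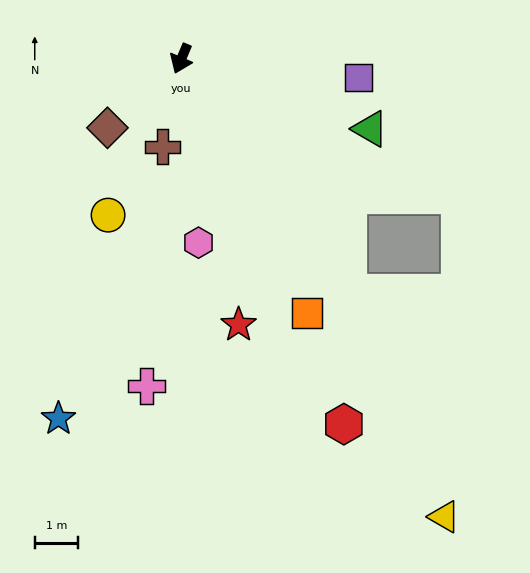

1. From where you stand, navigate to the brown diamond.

turn right 24°, forward 2.3 m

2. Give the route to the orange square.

turn left 49°, forward 6.6 m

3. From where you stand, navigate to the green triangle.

turn left 93°, forward 4.7 m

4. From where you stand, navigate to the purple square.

turn left 107°, forward 4.1 m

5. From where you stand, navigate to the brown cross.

turn left 11°, forward 2.1 m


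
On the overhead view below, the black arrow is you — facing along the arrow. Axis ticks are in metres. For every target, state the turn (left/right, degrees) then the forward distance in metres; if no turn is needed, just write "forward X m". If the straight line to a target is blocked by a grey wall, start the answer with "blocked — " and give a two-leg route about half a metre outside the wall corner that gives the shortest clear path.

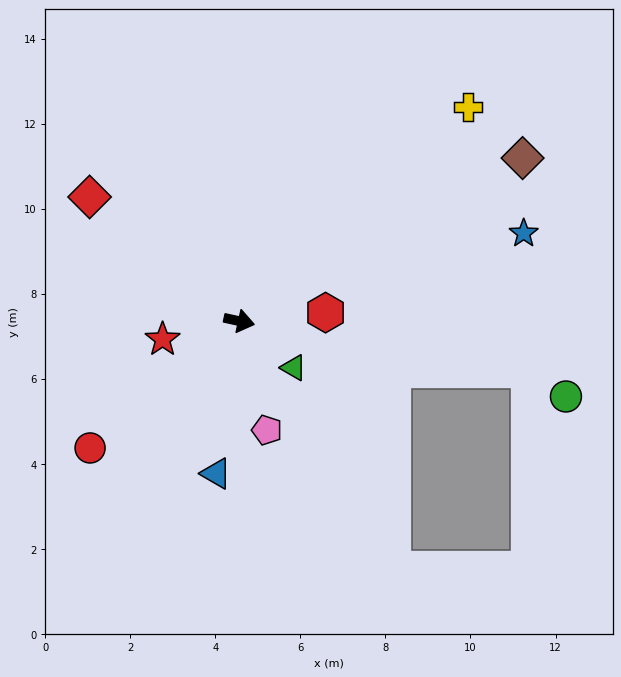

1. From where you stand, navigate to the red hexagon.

turn left 18°, forward 2.0 m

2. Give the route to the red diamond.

turn left 153°, forward 4.6 m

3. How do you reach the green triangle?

turn right 28°, forward 1.7 m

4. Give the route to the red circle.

turn right 127°, forward 4.6 m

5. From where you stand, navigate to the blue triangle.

turn right 86°, forward 3.6 m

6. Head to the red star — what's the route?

turn right 154°, forward 1.9 m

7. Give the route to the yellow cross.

turn left 55°, forward 7.4 m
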